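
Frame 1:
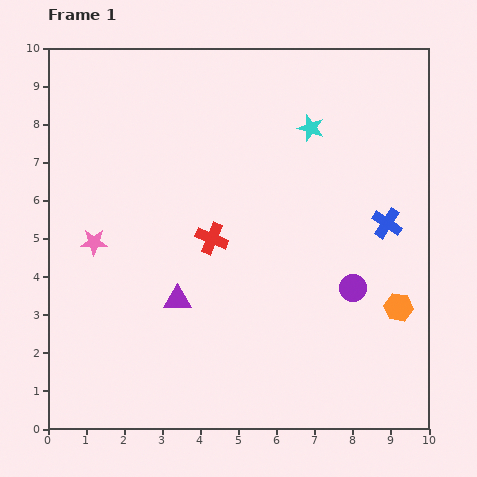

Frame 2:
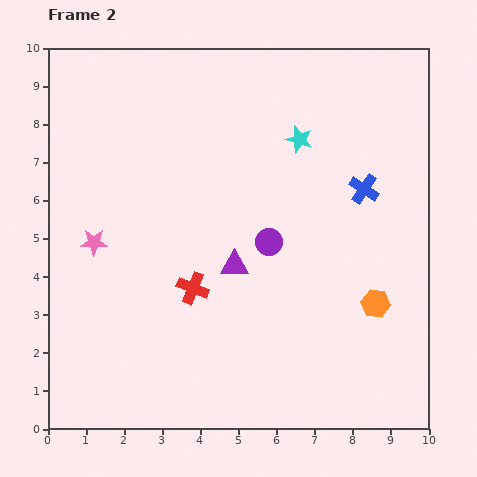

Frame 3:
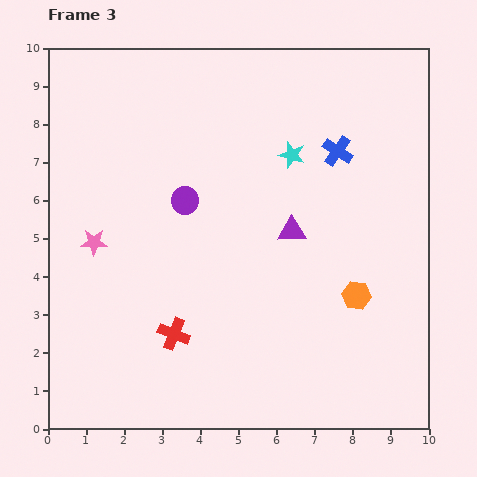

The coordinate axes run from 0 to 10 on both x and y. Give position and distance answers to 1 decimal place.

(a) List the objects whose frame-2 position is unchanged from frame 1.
the pink star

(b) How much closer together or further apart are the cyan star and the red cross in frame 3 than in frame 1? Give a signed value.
+1.7

Distance in frame 1: 3.9. Distance in frame 3: 5.6.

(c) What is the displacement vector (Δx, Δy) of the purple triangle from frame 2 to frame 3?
(1.5, 0.9)

The purple triangle was at (4.9, 4.3) in frame 2 and (6.4, 5.2) in frame 3.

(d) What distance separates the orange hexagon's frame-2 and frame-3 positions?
0.5

The orange hexagon moved from (8.6, 3.3) to (8.1, 3.5), a distance of √(0.5² + 0.2²) ≈ 0.5.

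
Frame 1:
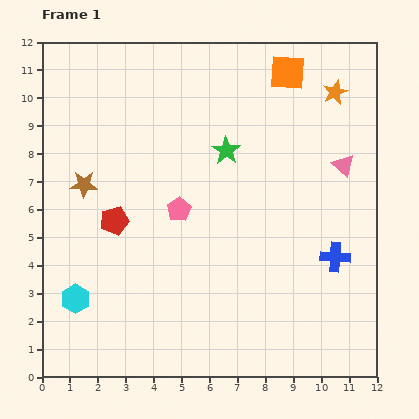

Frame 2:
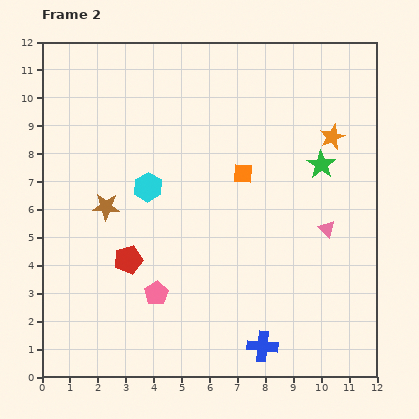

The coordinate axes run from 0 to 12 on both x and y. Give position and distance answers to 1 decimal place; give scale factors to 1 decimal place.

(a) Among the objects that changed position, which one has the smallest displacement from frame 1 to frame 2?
the brown star

(moved 1.1)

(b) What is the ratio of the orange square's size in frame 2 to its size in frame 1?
0.6×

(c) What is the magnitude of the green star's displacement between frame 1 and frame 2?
3.4

The green star moved from (6.6, 8.1) to (10.0, 7.6), a distance of √(3.4² + 0.5²) ≈ 3.4.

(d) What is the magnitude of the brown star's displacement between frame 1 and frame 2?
1.1

The brown star moved from (1.5, 6.9) to (2.3, 6.1), a distance of √(0.8² + 0.8²) ≈ 1.1.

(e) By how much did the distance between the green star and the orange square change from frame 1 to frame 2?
-0.8

Distance in frame 1: 3.6. Distance in frame 2: 2.8.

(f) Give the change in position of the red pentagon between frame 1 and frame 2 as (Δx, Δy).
(0.5, -1.4)

The red pentagon was at (2.6, 5.6) in frame 1 and (3.1, 4.2) in frame 2.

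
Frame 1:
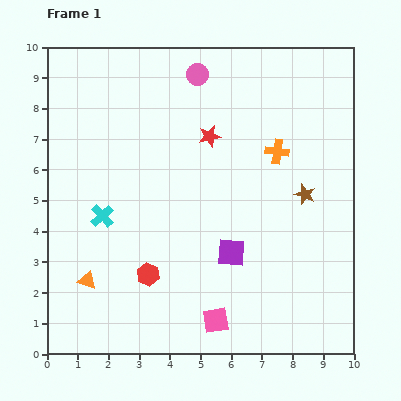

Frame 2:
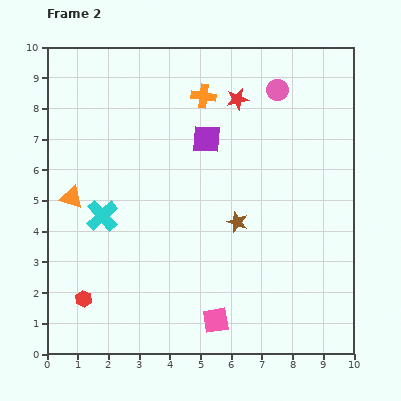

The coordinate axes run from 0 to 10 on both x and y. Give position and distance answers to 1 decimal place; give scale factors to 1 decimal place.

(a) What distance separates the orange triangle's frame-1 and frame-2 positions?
2.7

The orange triangle moved from (1.3, 2.4) to (0.8, 5.1), a distance of √(0.5² + 2.7²) ≈ 2.7.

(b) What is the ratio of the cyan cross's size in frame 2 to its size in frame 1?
1.4×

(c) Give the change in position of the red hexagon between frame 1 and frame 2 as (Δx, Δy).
(-2.1, -0.8)

The red hexagon was at (3.3, 2.6) in frame 1 and (1.2, 1.8) in frame 2.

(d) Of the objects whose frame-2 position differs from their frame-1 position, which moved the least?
the red star

(moved 1.5)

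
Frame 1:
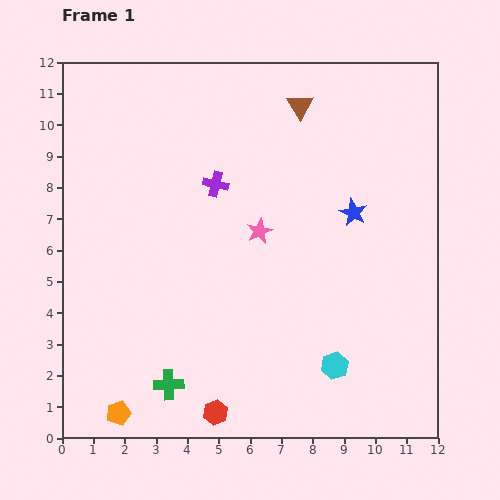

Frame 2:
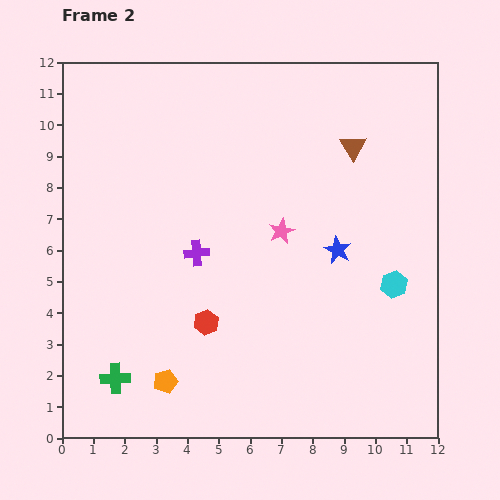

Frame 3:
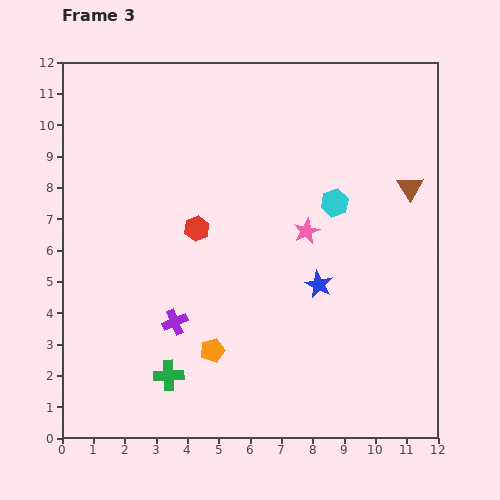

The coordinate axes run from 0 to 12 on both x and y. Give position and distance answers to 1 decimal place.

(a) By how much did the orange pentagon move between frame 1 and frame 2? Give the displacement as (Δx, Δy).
(1.5, 1.0)

The orange pentagon was at (1.8, 0.8) in frame 1 and (3.3, 1.8) in frame 2.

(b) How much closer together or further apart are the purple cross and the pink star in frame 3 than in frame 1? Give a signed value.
+3.0

Distance in frame 1: 2.1. Distance in frame 3: 5.1.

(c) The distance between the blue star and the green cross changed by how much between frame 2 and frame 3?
-2.6

Distance in frame 2: 8.2. Distance in frame 3: 5.6.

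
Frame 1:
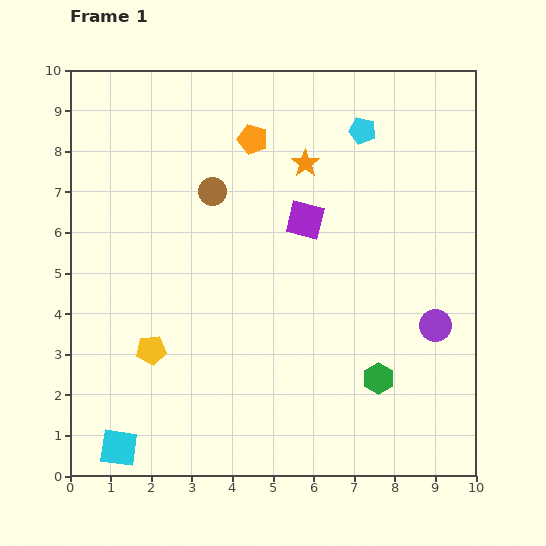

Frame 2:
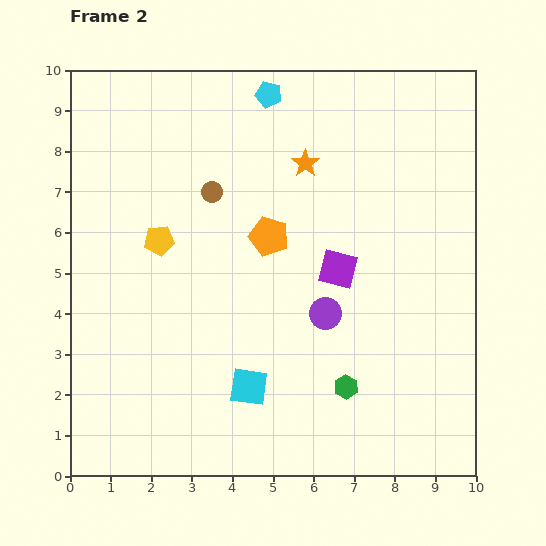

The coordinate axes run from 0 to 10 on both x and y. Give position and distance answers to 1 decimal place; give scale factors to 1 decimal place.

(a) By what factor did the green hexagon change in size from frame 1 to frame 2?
0.8×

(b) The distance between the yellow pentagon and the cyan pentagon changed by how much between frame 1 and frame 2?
-3.0

Distance in frame 1: 7.5. Distance in frame 2: 4.5.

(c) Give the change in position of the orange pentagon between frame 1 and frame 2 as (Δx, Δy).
(0.4, -2.4)

The orange pentagon was at (4.5, 8.3) in frame 1 and (4.9, 5.9) in frame 2.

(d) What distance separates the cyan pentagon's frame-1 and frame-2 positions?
2.5

The cyan pentagon moved from (7.2, 8.5) to (4.9, 9.4), a distance of √(2.3² + 0.9²) ≈ 2.5.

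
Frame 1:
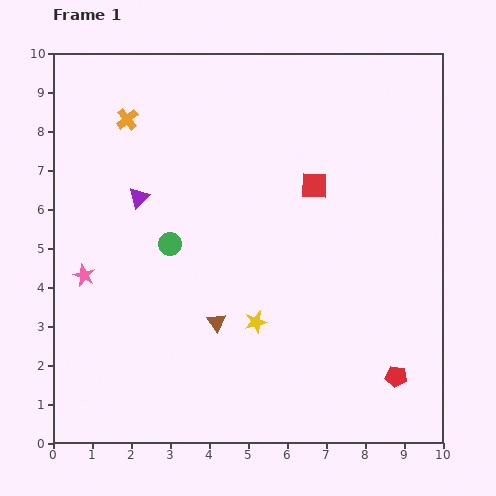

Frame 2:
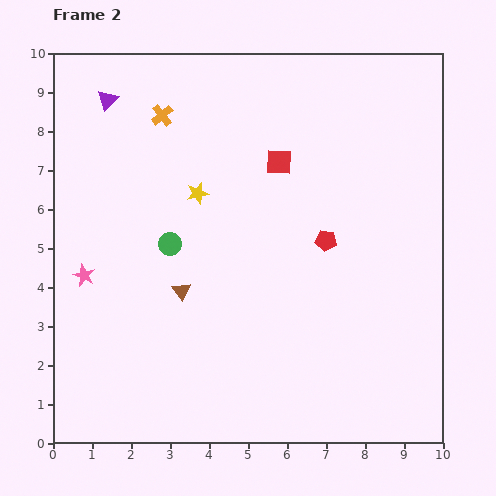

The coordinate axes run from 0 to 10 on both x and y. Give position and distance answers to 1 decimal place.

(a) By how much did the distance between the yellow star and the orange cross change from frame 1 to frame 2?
-4.0

Distance in frame 1: 6.2. Distance in frame 2: 2.2.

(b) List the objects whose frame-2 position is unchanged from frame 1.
the green circle, the pink star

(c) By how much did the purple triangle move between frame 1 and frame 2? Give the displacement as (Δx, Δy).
(-0.8, 2.5)

The purple triangle was at (2.2, 6.3) in frame 1 and (1.4, 8.8) in frame 2.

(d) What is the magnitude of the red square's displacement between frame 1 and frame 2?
1.1

The red square moved from (6.7, 6.6) to (5.8, 7.2), a distance of √(0.9² + 0.6²) ≈ 1.1.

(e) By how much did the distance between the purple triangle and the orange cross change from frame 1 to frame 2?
-0.5

Distance in frame 1: 2.0. Distance in frame 2: 1.5.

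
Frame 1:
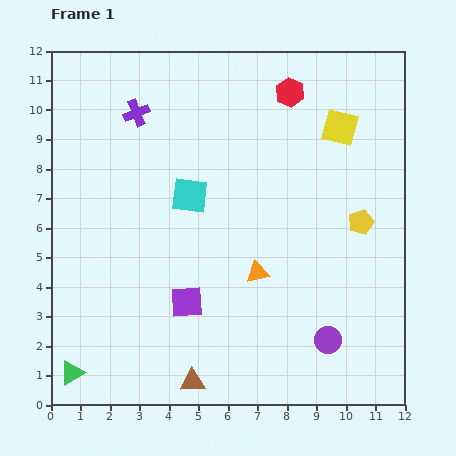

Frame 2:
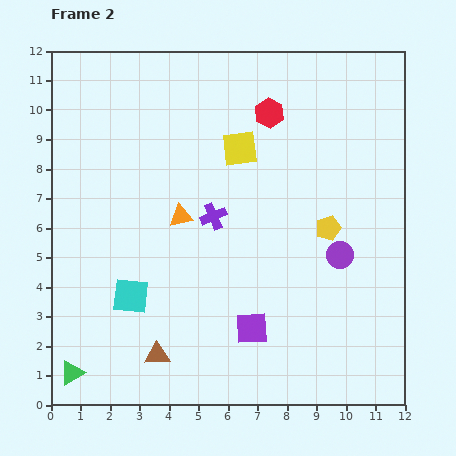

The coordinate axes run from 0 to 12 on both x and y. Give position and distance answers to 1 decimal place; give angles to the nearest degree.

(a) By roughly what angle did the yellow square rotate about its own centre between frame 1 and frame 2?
21° counter-clockwise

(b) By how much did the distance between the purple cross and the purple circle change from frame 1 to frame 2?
-5.6

Distance in frame 1: 10.1. Distance in frame 2: 4.5.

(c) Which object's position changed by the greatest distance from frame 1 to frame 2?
the purple cross

(moved 4.4; next 3.9)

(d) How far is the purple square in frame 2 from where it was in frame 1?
2.4

The purple square moved from (4.6, 3.5) to (6.8, 2.6), a distance of √(2.2² + 0.9²) ≈ 2.4.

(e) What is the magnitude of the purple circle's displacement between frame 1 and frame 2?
2.9

The purple circle moved from (9.4, 2.2) to (9.8, 5.1), a distance of √(0.4² + 2.9²) ≈ 2.9.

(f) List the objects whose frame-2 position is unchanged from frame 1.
the green triangle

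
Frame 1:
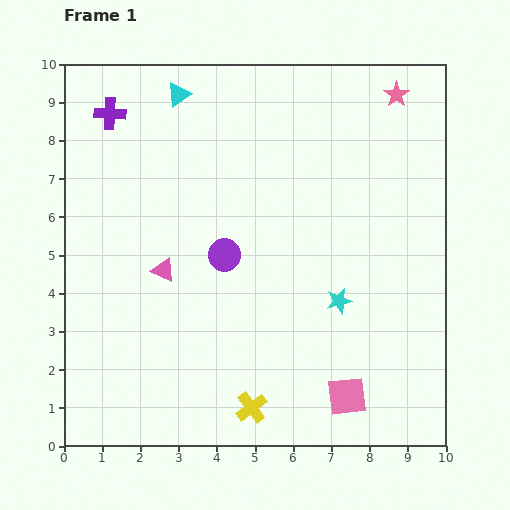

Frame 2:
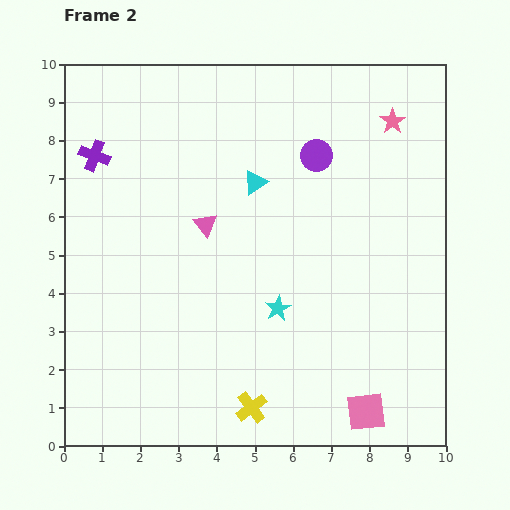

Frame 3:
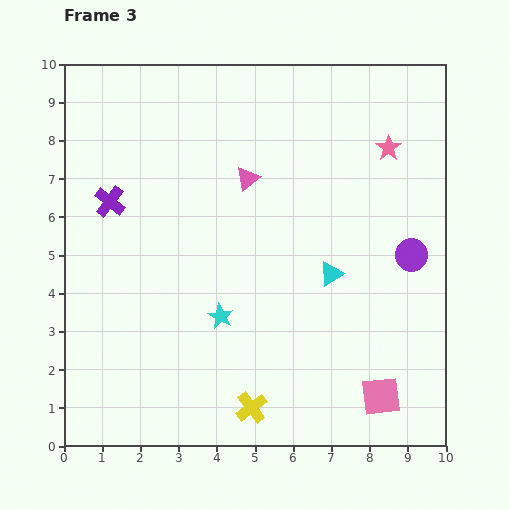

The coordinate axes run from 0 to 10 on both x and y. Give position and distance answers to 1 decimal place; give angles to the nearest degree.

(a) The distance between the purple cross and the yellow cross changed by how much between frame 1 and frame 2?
-0.7

Distance in frame 1: 8.5. Distance in frame 2: 7.8.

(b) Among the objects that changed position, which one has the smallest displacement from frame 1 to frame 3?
the pink square

(moved 0.9)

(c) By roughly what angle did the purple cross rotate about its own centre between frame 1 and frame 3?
35° clockwise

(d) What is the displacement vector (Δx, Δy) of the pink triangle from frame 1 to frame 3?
(2.2, 2.4)

The pink triangle was at (2.6, 4.6) in frame 1 and (4.8, 7.0) in frame 3.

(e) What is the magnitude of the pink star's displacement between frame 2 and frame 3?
0.7

The pink star moved from (8.6, 8.5) to (8.5, 7.8), a distance of √(0.1² + 0.7²) ≈ 0.7.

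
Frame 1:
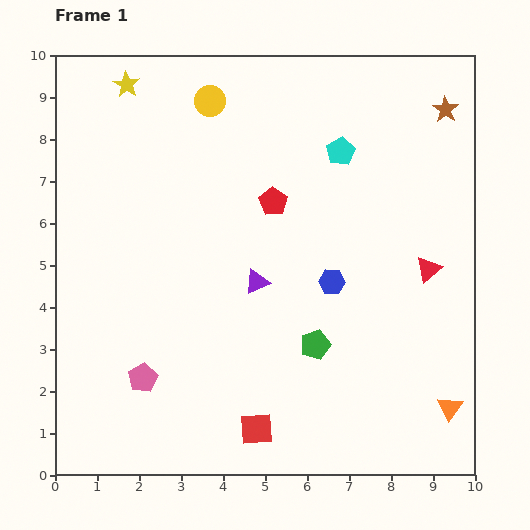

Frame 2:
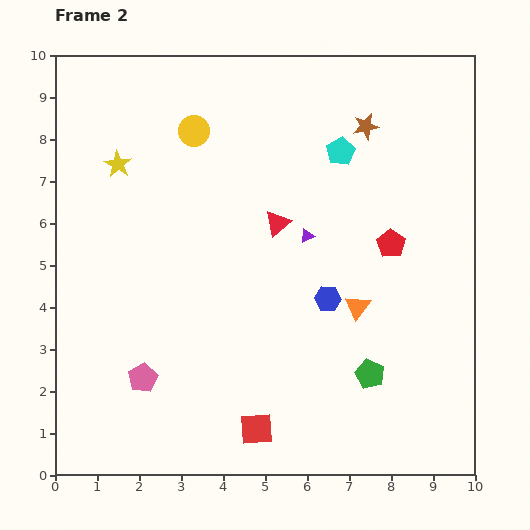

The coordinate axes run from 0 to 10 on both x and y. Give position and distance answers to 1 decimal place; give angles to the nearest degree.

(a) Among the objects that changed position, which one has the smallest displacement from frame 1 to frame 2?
the blue hexagon

(moved 0.4)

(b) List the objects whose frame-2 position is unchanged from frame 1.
the red square, the cyan pentagon, the pink pentagon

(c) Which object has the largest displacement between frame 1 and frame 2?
the red triangle

(moved 3.8; next 3.3)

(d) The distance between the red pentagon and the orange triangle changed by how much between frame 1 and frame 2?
-4.8

Distance in frame 1: 6.5. Distance in frame 2: 1.7.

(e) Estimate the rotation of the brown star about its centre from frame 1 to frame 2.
27° clockwise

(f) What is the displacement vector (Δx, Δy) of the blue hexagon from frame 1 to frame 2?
(-0.1, -0.4)

The blue hexagon was at (6.6, 4.6) in frame 1 and (6.5, 4.2) in frame 2.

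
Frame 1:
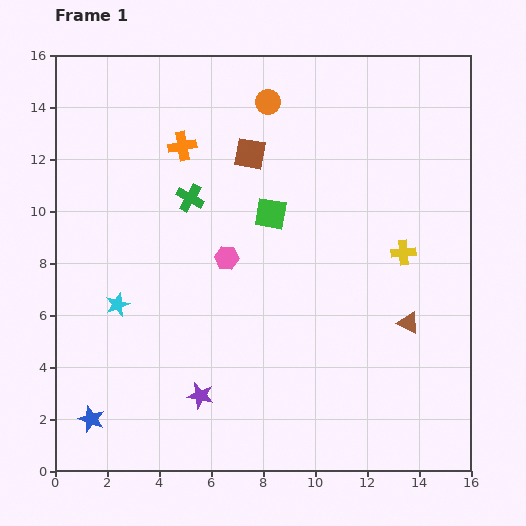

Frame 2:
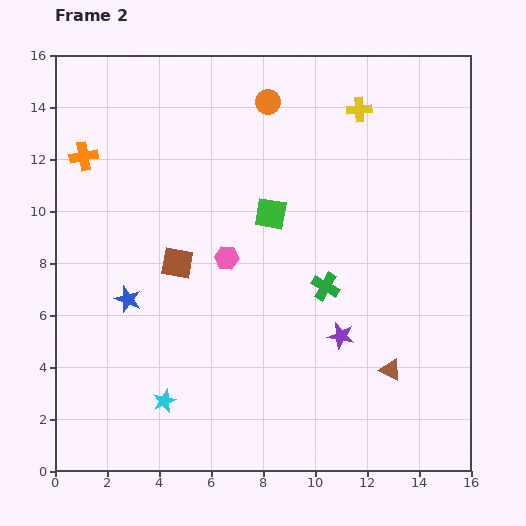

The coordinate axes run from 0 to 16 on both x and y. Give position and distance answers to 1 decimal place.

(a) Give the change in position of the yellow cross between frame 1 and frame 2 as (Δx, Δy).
(-1.7, 5.5)

The yellow cross was at (13.4, 8.4) in frame 1 and (11.7, 13.9) in frame 2.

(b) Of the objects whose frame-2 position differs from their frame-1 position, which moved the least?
the brown triangle

(moved 1.9)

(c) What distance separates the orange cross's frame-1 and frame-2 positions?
3.8

The orange cross moved from (4.9, 12.5) to (1.1, 12.1), a distance of √(3.8² + 0.4²) ≈ 3.8.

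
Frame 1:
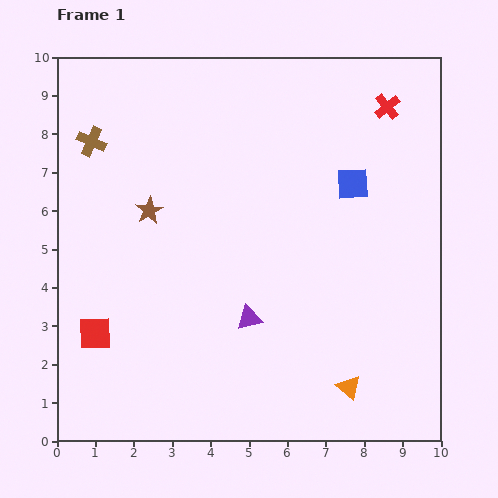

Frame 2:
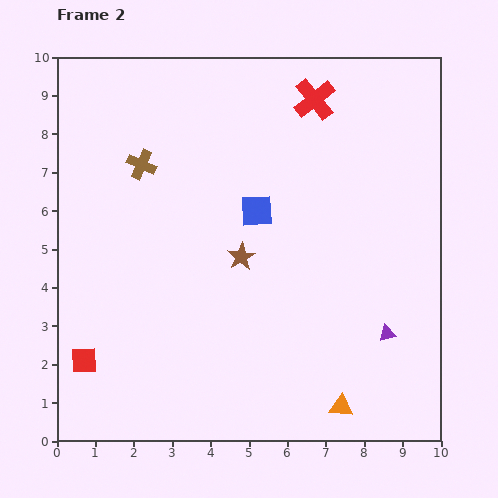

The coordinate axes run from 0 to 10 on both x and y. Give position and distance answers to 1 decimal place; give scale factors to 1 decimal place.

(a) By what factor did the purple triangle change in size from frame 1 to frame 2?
0.7×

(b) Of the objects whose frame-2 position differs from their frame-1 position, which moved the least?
the orange triangle

(moved 0.5)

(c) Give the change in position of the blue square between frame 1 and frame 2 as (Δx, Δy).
(-2.5, -0.7)

The blue square was at (7.7, 6.7) in frame 1 and (5.2, 6.0) in frame 2.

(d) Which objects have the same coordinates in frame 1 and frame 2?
none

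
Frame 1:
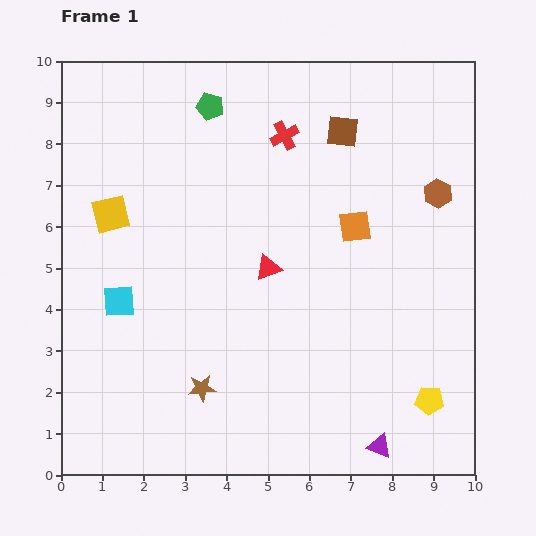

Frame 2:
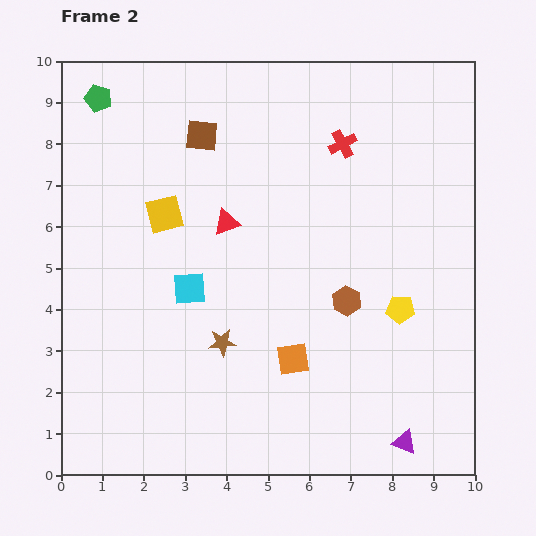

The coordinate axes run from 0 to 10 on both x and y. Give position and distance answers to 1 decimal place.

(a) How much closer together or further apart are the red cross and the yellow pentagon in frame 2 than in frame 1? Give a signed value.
-3.1

Distance in frame 1: 7.3. Distance in frame 2: 4.2.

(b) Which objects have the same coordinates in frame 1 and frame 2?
none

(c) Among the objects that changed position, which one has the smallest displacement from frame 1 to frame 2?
the purple triangle

(moved 0.6)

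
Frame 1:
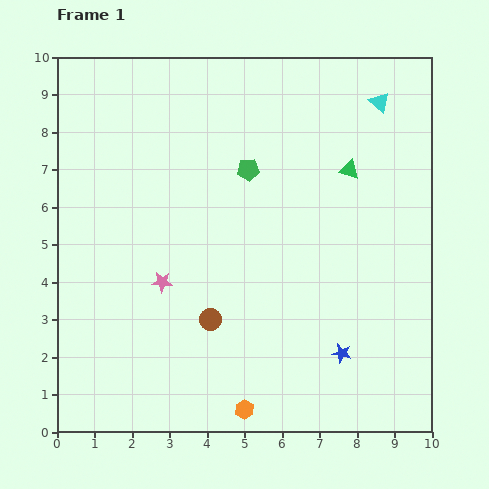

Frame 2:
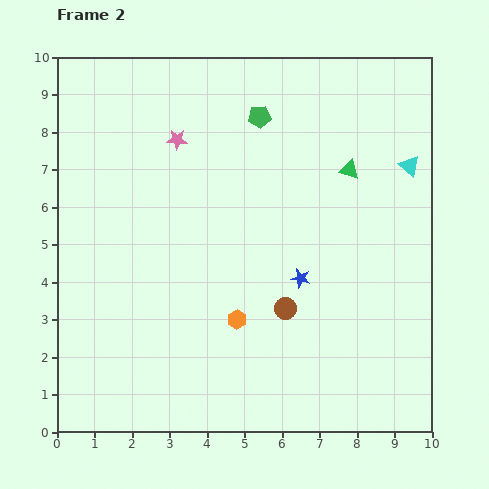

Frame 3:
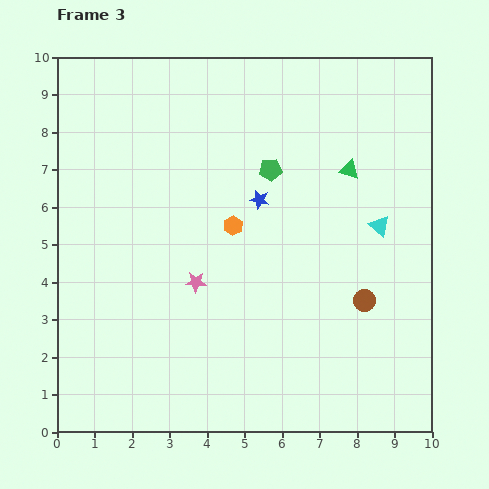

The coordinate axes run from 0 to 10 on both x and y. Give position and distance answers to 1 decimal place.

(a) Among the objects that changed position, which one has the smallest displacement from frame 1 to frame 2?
the green pentagon

(moved 1.4)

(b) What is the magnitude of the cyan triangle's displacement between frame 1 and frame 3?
3.3

The cyan triangle moved from (8.6, 8.8) to (8.6, 5.5), a distance of √(0.0² + 3.3²) ≈ 3.3.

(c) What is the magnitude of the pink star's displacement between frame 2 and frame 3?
3.8

The pink star moved from (3.2, 7.8) to (3.7, 4.0), a distance of √(0.5² + 3.8²) ≈ 3.8.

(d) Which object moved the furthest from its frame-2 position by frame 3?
the pink star

(moved 3.8; next 2.5)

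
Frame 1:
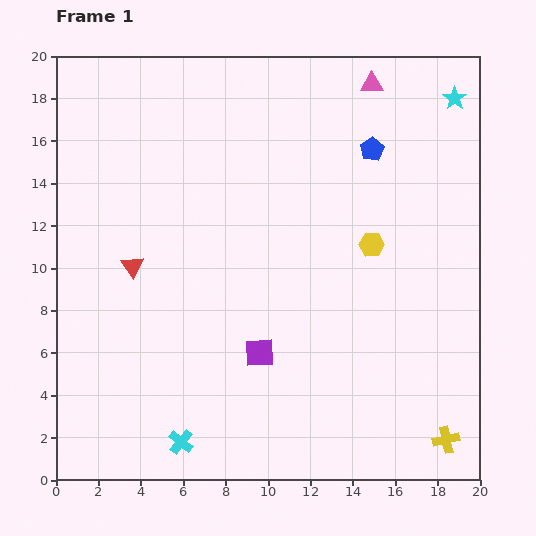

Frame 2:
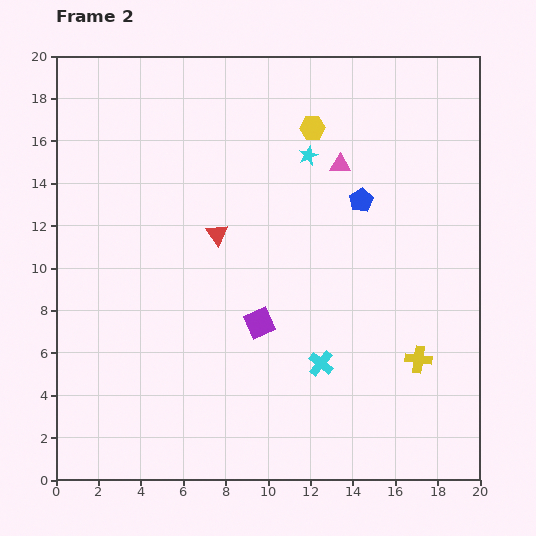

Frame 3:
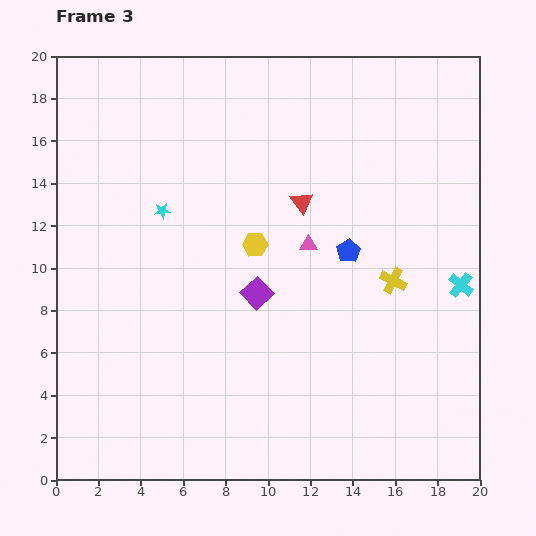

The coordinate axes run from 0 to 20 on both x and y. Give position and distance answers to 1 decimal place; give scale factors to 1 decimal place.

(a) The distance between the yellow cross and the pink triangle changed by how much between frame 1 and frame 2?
-7.3

Distance in frame 1: 17.2. Distance in frame 2: 9.9.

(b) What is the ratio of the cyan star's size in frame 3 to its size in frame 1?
0.7×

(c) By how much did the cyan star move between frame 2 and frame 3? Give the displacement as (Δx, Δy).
(-6.9, -2.6)

The cyan star was at (11.9, 15.3) in frame 2 and (5.0, 12.7) in frame 3.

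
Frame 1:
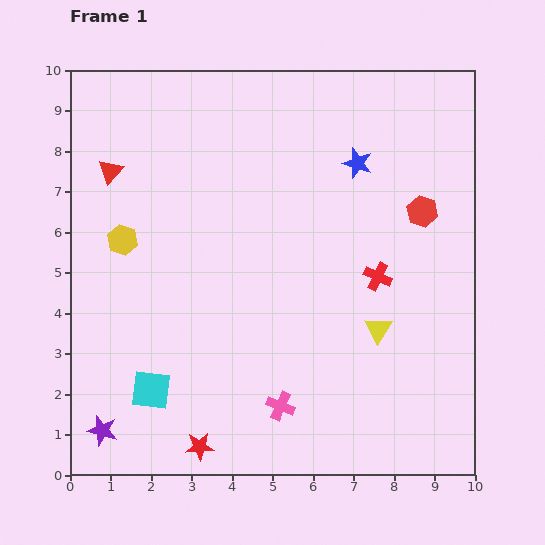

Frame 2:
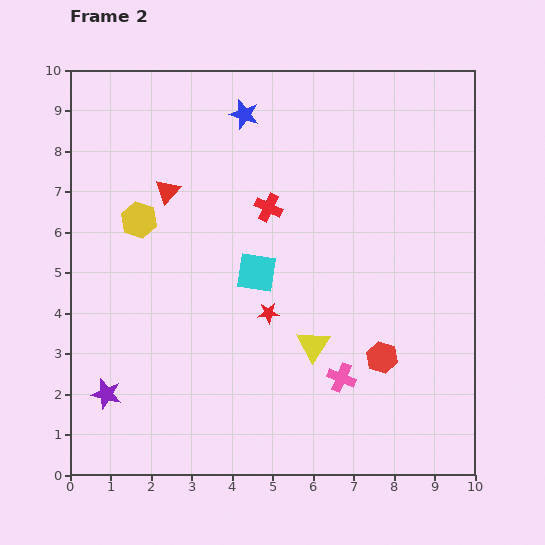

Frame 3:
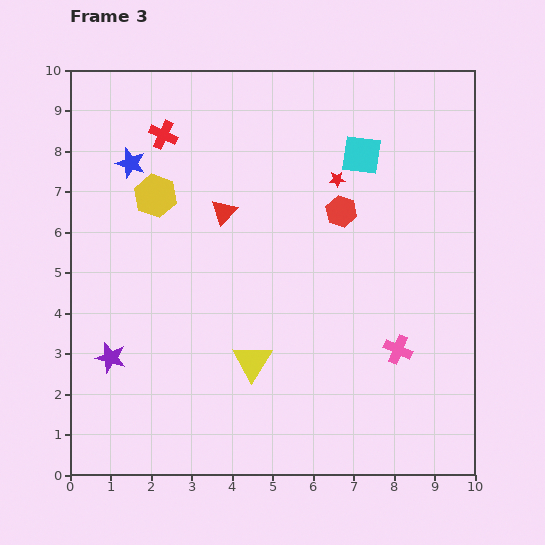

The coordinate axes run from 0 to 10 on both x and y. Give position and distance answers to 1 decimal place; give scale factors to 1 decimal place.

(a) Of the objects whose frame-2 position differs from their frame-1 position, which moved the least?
the yellow hexagon

(moved 0.6)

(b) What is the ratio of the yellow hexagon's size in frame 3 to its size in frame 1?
1.4×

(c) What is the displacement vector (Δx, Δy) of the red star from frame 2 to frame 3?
(1.7, 3.3)

The red star was at (4.9, 4.0) in frame 2 and (6.6, 7.3) in frame 3.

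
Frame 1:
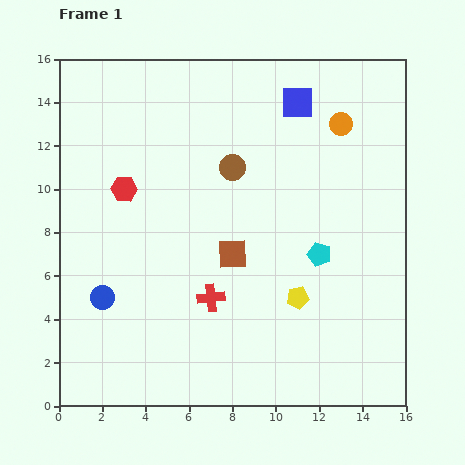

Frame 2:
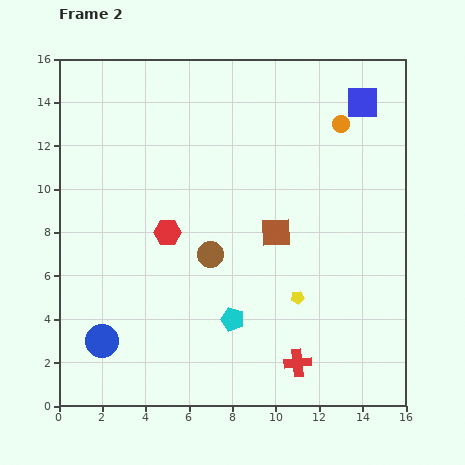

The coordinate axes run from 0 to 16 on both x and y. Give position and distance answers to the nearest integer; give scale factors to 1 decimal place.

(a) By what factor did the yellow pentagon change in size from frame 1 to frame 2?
0.6×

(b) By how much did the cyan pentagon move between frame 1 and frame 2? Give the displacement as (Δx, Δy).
(-4, -3)

The cyan pentagon was at (12, 7) in frame 1 and (8, 4) in frame 2.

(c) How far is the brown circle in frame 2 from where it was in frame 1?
4

The brown circle moved from (8, 11) to (7, 7), a distance of √(1² + 4²) ≈ 4.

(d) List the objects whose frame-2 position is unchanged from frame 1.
the yellow pentagon, the orange circle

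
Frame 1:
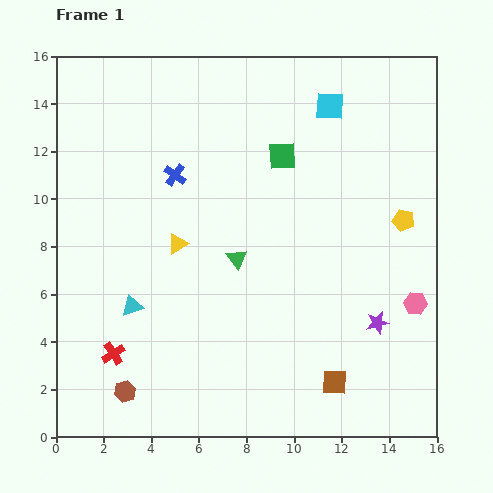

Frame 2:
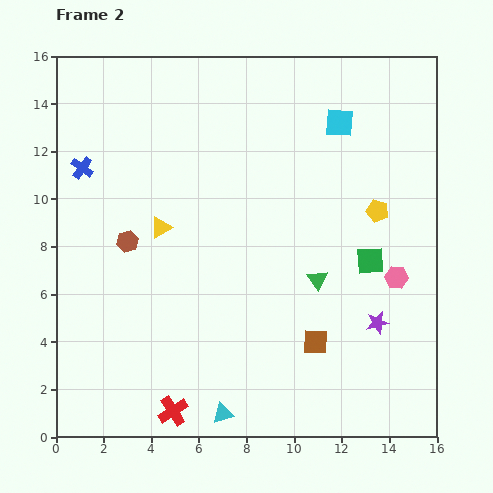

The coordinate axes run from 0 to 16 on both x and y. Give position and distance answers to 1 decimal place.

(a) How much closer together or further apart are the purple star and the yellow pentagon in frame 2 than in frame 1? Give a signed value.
+0.3

Distance in frame 1: 4.4. Distance in frame 2: 4.7.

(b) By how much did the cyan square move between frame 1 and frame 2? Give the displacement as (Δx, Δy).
(0.4, -0.7)

The cyan square was at (11.5, 13.9) in frame 1 and (11.9, 13.2) in frame 2.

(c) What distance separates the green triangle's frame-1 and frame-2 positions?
3.5

The green triangle moved from (7.6, 7.5) to (11.0, 6.6), a distance of √(3.4² + 0.9²) ≈ 3.5.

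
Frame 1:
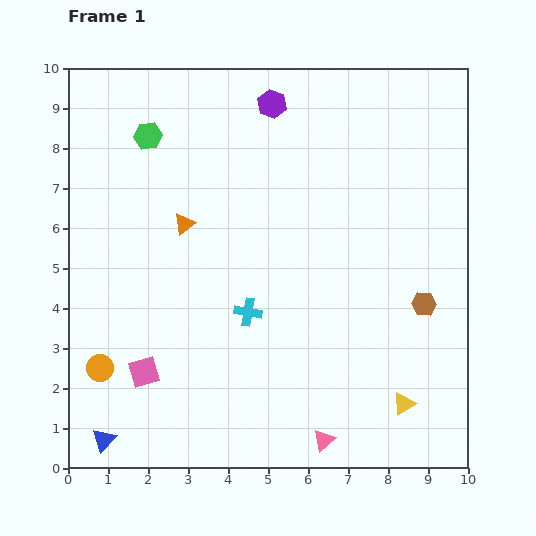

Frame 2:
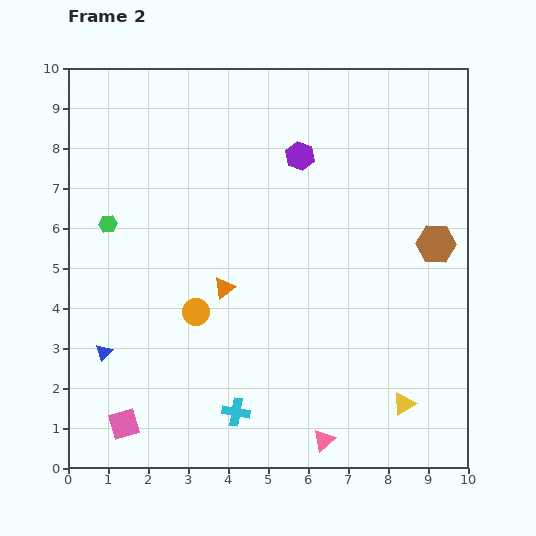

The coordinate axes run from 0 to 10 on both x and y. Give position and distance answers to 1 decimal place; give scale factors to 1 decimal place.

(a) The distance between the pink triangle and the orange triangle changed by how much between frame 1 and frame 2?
-1.9

Distance in frame 1: 6.4. Distance in frame 2: 4.5.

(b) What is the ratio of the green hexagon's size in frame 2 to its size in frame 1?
0.7×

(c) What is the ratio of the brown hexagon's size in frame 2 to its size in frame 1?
1.6×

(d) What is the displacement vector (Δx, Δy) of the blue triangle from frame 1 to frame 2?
(0.0, 2.2)

The blue triangle was at (0.9, 0.7) in frame 1 and (0.9, 2.9) in frame 2.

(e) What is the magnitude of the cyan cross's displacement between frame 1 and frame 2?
2.5

The cyan cross moved from (4.5, 3.9) to (4.2, 1.4), a distance of √(0.3² + 2.5²) ≈ 2.5.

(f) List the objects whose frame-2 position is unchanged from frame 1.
the yellow triangle, the pink triangle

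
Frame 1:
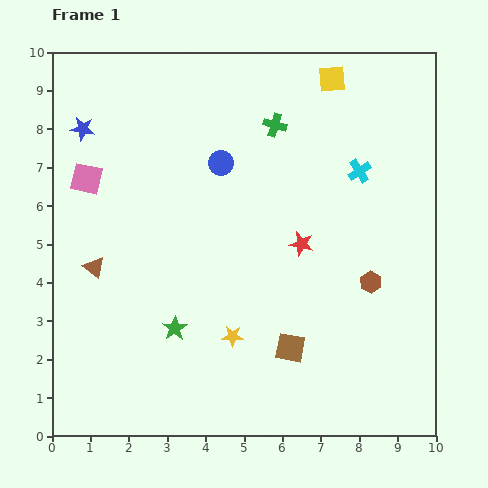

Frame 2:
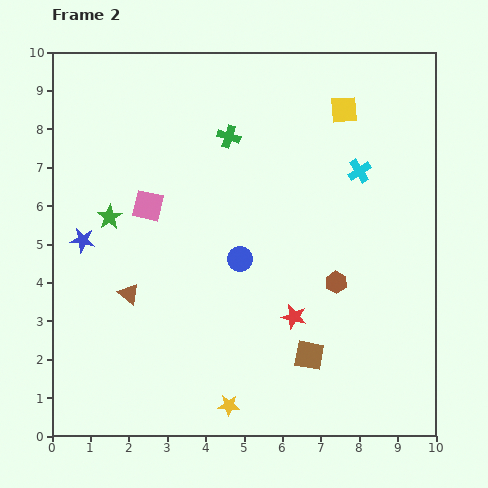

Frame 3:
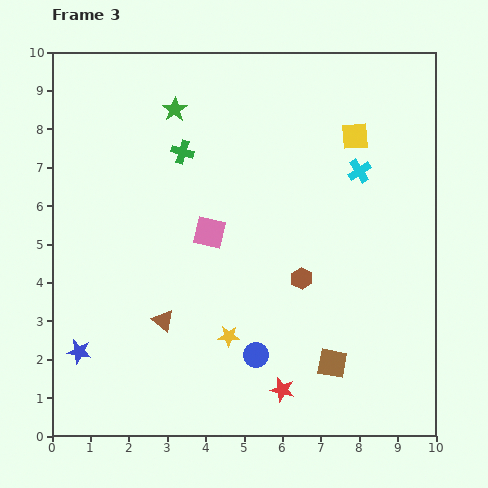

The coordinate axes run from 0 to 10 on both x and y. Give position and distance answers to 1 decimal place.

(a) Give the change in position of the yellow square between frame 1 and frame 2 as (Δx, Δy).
(0.3, -0.8)

The yellow square was at (7.3, 9.3) in frame 1 and (7.6, 8.5) in frame 2.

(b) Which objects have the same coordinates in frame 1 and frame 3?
the cyan cross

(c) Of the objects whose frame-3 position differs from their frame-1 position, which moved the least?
the yellow star

(moved 0.1)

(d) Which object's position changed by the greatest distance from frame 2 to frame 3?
the green star

(moved 3.3; next 2.9)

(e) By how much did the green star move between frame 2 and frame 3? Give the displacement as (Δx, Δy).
(1.7, 2.8)

The green star was at (1.5, 5.7) in frame 2 and (3.2, 8.5) in frame 3.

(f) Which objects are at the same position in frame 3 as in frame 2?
the cyan cross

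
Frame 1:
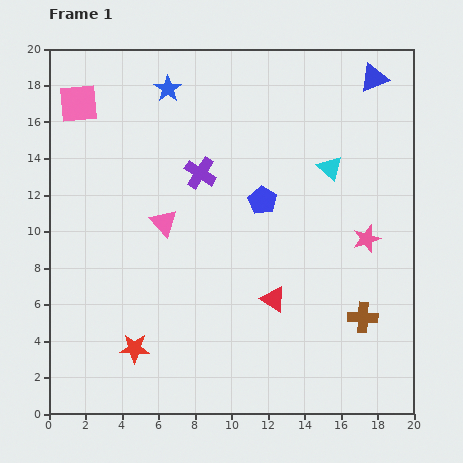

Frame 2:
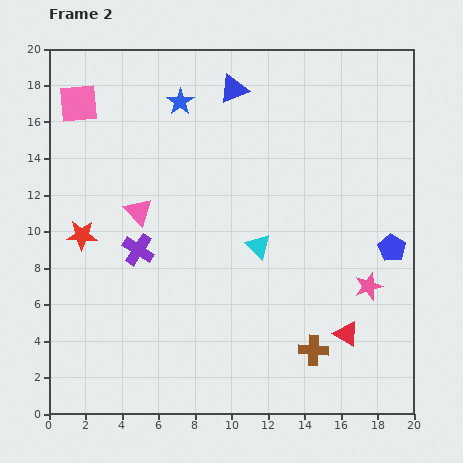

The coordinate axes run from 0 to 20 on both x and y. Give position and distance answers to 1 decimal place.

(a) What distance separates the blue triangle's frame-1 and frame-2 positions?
7.7

The blue triangle moved from (17.8, 18.4) to (10.1, 17.8), a distance of √(7.7² + 0.6²) ≈ 7.7.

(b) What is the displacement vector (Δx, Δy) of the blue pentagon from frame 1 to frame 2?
(7.1, -2.6)

The blue pentagon was at (11.7, 11.7) in frame 1 and (18.8, 9.1) in frame 2.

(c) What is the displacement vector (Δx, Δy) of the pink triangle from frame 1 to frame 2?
(-1.4, 0.6)

The pink triangle was at (6.3, 10.5) in frame 1 and (4.9, 11.1) in frame 2.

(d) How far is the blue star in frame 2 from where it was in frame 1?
1.0

The blue star moved from (6.5, 17.8) to (7.2, 17.1), a distance of √(0.7² + 0.7²) ≈ 1.0.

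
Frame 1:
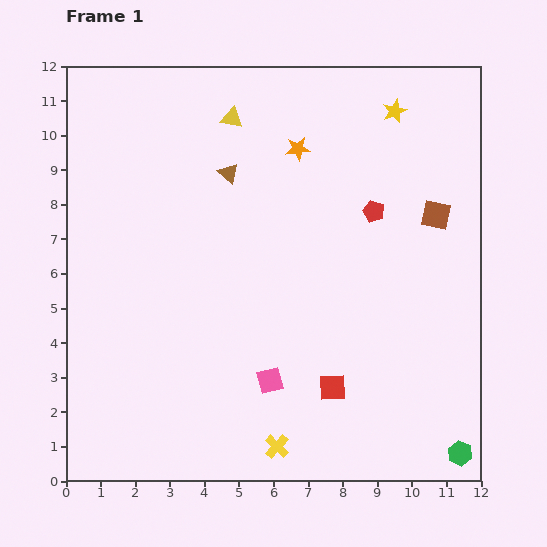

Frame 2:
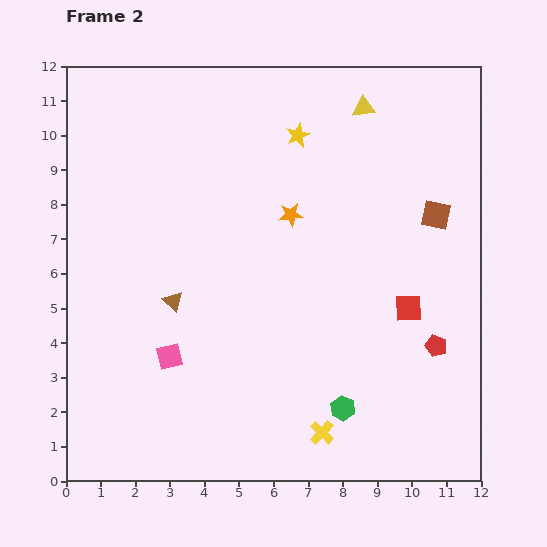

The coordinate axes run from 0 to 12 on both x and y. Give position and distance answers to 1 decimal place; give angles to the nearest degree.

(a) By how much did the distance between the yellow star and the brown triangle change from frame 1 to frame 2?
+0.9

Distance in frame 1: 5.1. Distance in frame 2: 6.0.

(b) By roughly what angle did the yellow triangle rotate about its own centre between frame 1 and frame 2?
16° counter-clockwise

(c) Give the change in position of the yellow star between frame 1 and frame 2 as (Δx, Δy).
(-2.8, -0.7)

The yellow star was at (9.5, 10.7) in frame 1 and (6.7, 10.0) in frame 2.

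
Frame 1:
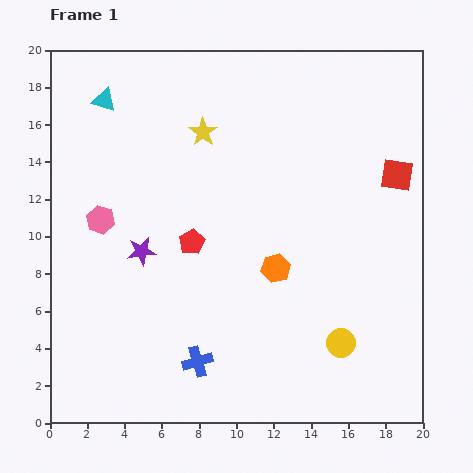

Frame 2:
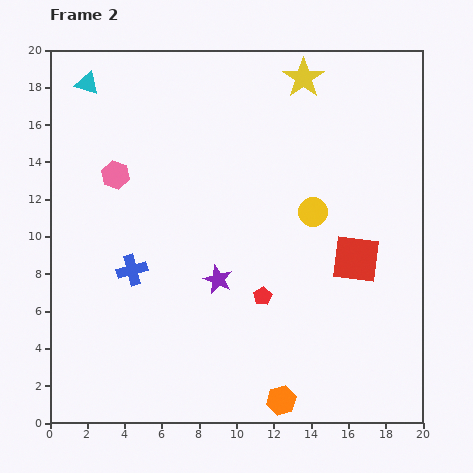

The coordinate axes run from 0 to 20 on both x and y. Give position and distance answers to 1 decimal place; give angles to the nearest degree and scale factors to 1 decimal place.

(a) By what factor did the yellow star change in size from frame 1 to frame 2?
1.4×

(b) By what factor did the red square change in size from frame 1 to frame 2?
1.5×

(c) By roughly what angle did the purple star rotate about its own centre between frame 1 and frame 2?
29° clockwise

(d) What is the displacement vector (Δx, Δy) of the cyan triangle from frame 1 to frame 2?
(-0.9, 0.9)

The cyan triangle was at (2.9, 17.3) in frame 1 and (2.0, 18.2) in frame 2.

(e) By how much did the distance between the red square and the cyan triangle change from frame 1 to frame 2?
+1.0

Distance in frame 1: 16.2. Distance in frame 2: 17.2.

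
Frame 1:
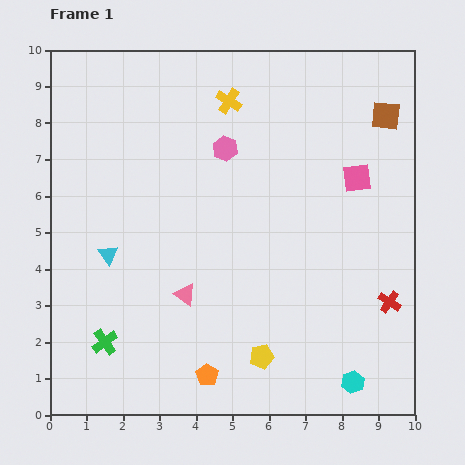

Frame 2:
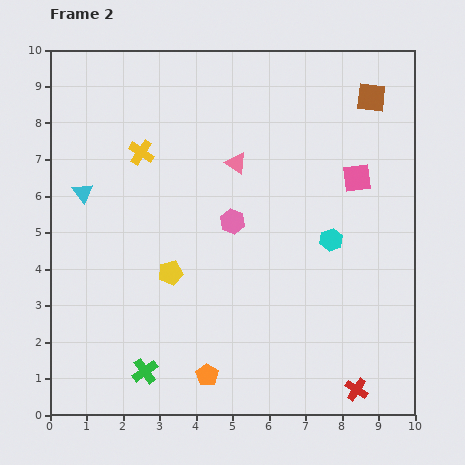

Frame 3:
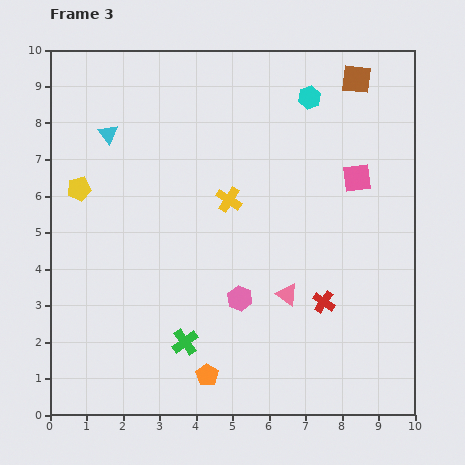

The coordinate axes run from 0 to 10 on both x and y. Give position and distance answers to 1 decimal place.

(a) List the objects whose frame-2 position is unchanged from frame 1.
the orange pentagon, the pink square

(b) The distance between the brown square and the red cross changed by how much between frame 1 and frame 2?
+2.9

Distance in frame 1: 5.1. Distance in frame 2: 8.0.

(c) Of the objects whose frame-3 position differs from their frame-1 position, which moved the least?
the brown square

(moved 1.3)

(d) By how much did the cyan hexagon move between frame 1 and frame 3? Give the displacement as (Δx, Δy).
(-1.2, 7.8)

The cyan hexagon was at (8.3, 0.9) in frame 1 and (7.1, 8.7) in frame 3.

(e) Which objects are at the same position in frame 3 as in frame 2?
the orange pentagon, the pink square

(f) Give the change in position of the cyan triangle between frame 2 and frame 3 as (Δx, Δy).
(0.7, 1.6)

The cyan triangle was at (0.9, 6.1) in frame 2 and (1.6, 7.7) in frame 3.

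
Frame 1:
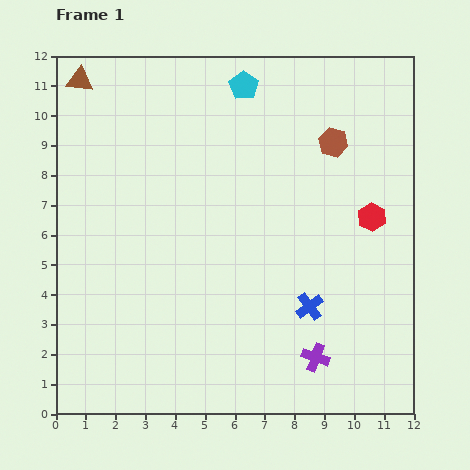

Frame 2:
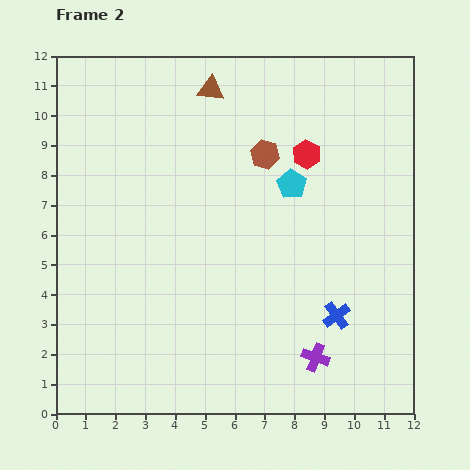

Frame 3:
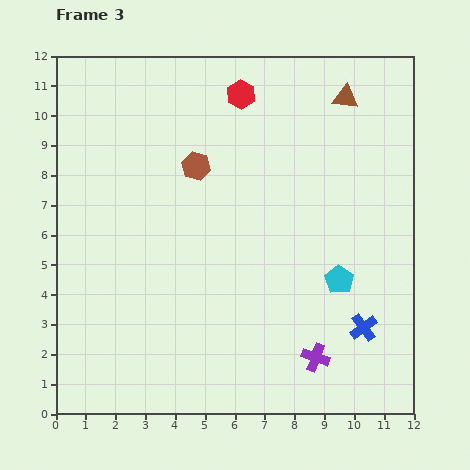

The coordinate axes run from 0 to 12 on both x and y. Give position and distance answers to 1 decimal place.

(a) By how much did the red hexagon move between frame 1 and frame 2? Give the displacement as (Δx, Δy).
(-2.2, 2.1)

The red hexagon was at (10.6, 6.6) in frame 1 and (8.4, 8.7) in frame 2.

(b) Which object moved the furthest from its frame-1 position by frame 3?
the brown triangle

(moved 8.9; next 7.2)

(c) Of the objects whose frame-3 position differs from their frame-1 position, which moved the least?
the blue cross

(moved 1.9)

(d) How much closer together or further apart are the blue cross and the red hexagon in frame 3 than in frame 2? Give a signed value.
+3.3

Distance in frame 2: 5.5. Distance in frame 3: 8.8.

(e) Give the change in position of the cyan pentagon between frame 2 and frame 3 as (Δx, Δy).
(1.6, -3.2)

The cyan pentagon was at (7.9, 7.7) in frame 2 and (9.5, 4.5) in frame 3.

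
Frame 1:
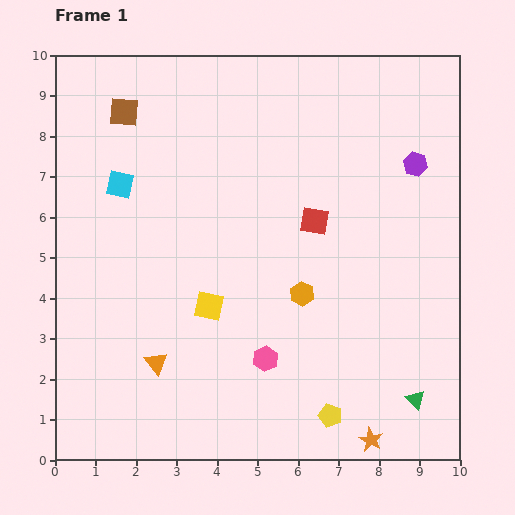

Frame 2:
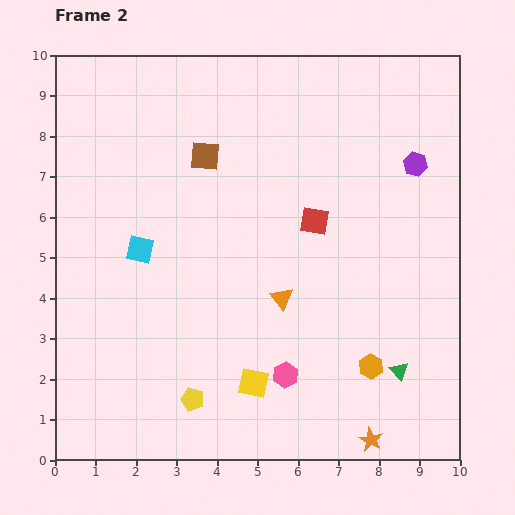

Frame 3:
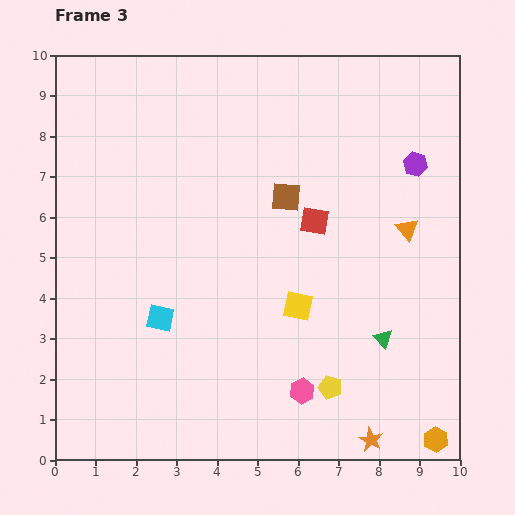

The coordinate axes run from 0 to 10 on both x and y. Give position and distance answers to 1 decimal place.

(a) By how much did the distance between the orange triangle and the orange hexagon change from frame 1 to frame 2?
-1.2

Distance in frame 1: 4.0. Distance in frame 2: 2.8.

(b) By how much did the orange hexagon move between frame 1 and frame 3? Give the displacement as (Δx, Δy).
(3.3, -3.6)

The orange hexagon was at (6.1, 4.1) in frame 1 and (9.4, 0.5) in frame 3.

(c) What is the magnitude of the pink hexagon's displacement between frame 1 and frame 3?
1.2

The pink hexagon moved from (5.2, 2.5) to (6.1, 1.7), a distance of √(0.9² + 0.8²) ≈ 1.2.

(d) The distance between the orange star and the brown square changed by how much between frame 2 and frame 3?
-1.7

Distance in frame 2: 8.1. Distance in frame 3: 6.4.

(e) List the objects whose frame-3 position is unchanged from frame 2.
the orange star, the purple hexagon, the red square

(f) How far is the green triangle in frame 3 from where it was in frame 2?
0.9

The green triangle moved from (8.5, 2.2) to (8.1, 3.0), a distance of √(0.4² + 0.8²) ≈ 0.9.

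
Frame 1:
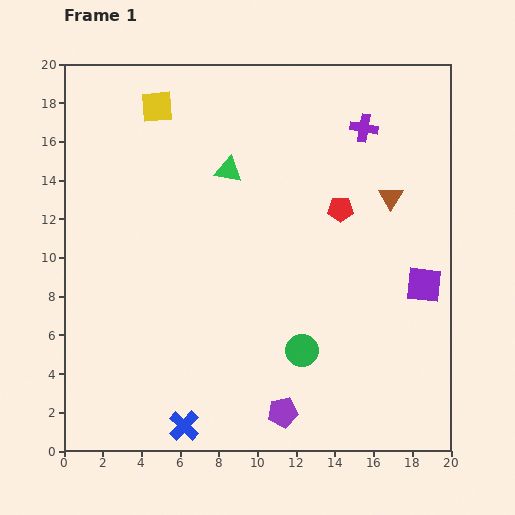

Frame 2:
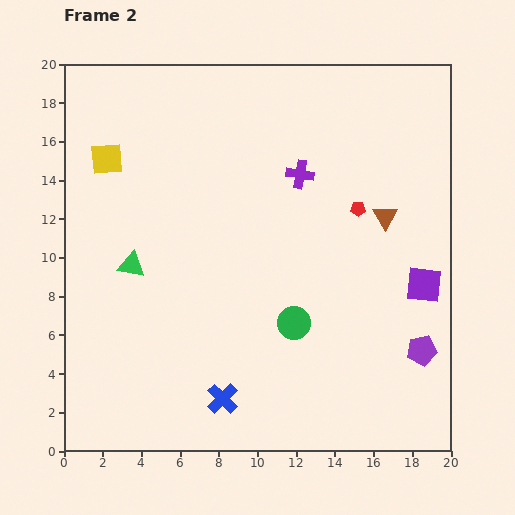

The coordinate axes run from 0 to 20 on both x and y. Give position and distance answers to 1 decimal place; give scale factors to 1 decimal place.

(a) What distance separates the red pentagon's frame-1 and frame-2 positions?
0.9

The red pentagon moved from (14.3, 12.5) to (15.2, 12.5), a distance of √(0.9² + 0.0²) ≈ 0.9.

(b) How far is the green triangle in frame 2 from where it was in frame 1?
7.0

The green triangle moved from (8.5, 14.5) to (3.5, 9.6), a distance of √(5.0² + 4.9²) ≈ 7.0.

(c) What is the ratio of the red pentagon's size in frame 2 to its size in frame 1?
0.6×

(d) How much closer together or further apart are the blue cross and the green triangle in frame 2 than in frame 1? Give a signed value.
-5.1

Distance in frame 1: 13.4. Distance in frame 2: 8.3.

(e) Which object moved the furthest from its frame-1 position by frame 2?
the purple pentagon

(moved 7.9; next 7.0)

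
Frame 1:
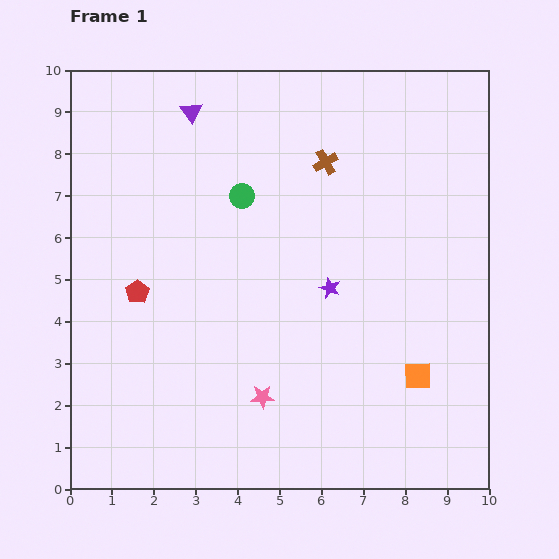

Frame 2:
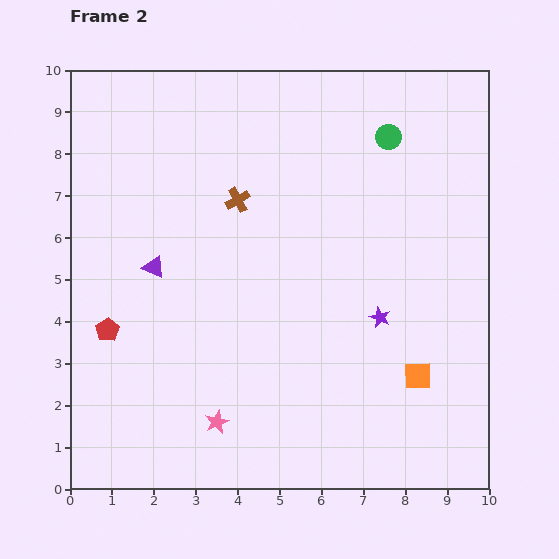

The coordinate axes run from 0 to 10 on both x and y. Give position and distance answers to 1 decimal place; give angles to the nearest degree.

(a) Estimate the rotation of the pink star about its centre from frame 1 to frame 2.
23° counter-clockwise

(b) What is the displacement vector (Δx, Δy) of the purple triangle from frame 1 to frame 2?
(-0.9, -3.7)

The purple triangle was at (2.9, 9.0) in frame 1 and (2.0, 5.3) in frame 2.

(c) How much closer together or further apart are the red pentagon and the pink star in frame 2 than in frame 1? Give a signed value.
-0.5

Distance in frame 1: 3.9. Distance in frame 2: 3.4.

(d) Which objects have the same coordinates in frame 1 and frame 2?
the orange square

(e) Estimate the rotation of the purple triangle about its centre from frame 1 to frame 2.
30° counter-clockwise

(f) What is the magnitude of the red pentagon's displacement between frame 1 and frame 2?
1.1

The red pentagon moved from (1.6, 4.7) to (0.9, 3.8), a distance of √(0.7² + 0.9²) ≈ 1.1.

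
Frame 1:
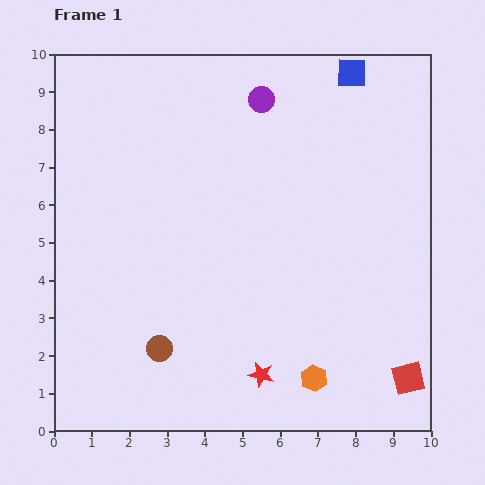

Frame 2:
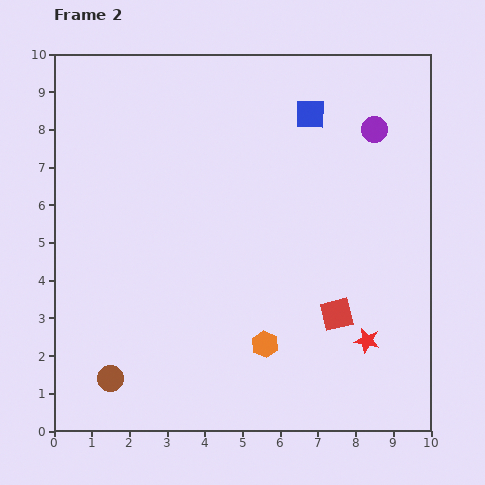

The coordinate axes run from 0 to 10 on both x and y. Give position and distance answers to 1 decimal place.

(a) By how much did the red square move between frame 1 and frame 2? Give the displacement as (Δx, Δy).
(-1.9, 1.7)

The red square was at (9.4, 1.4) in frame 1 and (7.5, 3.1) in frame 2.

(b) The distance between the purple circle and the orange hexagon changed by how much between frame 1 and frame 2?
-1.1

Distance in frame 1: 7.5. Distance in frame 2: 6.4.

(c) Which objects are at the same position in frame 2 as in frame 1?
none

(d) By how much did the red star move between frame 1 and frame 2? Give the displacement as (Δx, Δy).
(2.8, 0.9)

The red star was at (5.5, 1.5) in frame 1 and (8.3, 2.4) in frame 2.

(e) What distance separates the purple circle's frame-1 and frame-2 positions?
3.1

The purple circle moved from (5.5, 8.8) to (8.5, 8.0), a distance of √(3.0² + 0.8²) ≈ 3.1.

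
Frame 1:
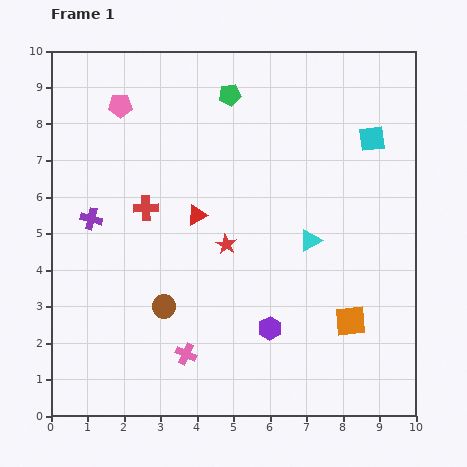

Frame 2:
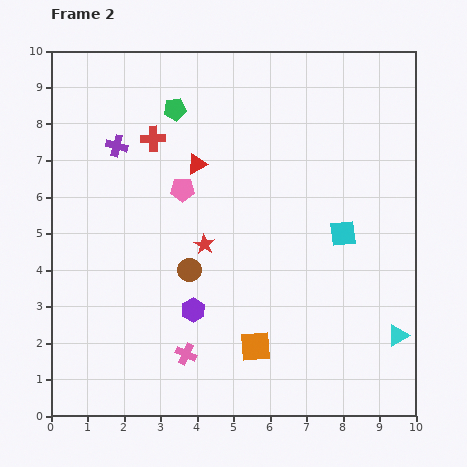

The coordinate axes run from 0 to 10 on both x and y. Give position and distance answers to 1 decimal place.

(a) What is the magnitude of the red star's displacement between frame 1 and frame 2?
0.6

The red star moved from (4.8, 4.7) to (4.2, 4.7), a distance of √(0.6² + 0.0²) ≈ 0.6.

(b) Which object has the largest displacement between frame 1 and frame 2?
the cyan triangle

(moved 3.5; next 2.9)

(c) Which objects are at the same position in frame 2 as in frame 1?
the pink cross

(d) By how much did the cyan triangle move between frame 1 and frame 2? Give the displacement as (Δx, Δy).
(2.4, -2.6)

The cyan triangle was at (7.1, 4.8) in frame 1 and (9.5, 2.2) in frame 2.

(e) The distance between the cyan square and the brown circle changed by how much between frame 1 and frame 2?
-3.0

Distance in frame 1: 7.3. Distance in frame 2: 4.3.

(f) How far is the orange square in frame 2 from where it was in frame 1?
2.7

The orange square moved from (8.2, 2.6) to (5.6, 1.9), a distance of √(2.6² + 0.7²) ≈ 2.7.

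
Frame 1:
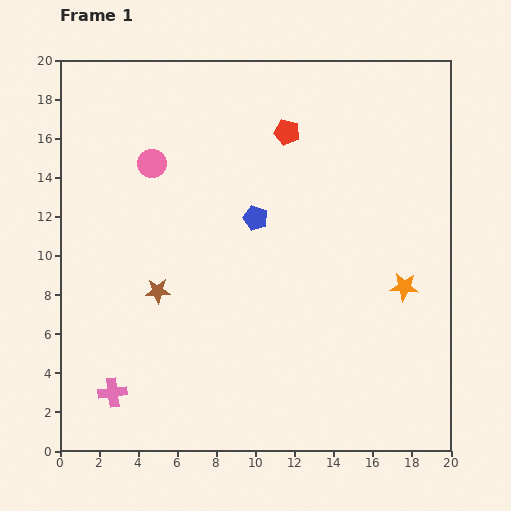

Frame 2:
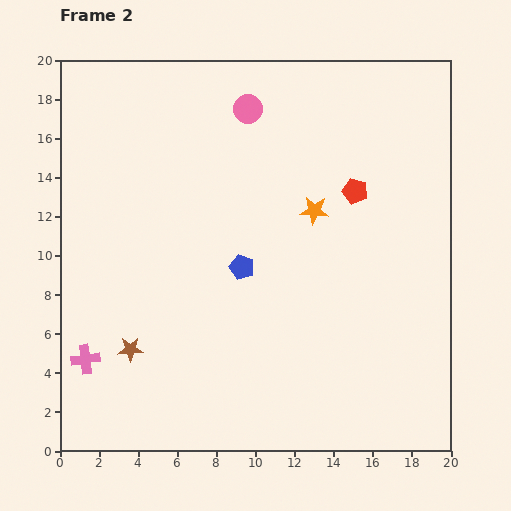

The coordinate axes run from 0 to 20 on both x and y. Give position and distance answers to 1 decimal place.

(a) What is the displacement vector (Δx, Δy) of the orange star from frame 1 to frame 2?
(-4.6, 3.9)

The orange star was at (17.6, 8.4) in frame 1 and (13.0, 12.3) in frame 2.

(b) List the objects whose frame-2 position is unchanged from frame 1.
none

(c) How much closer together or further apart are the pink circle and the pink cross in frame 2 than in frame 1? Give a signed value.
+3.4

Distance in frame 1: 11.9. Distance in frame 2: 15.3.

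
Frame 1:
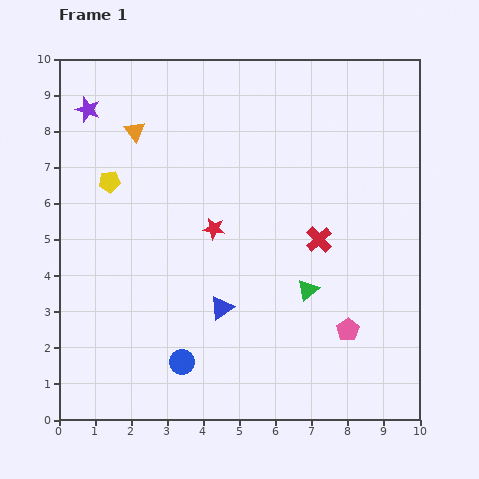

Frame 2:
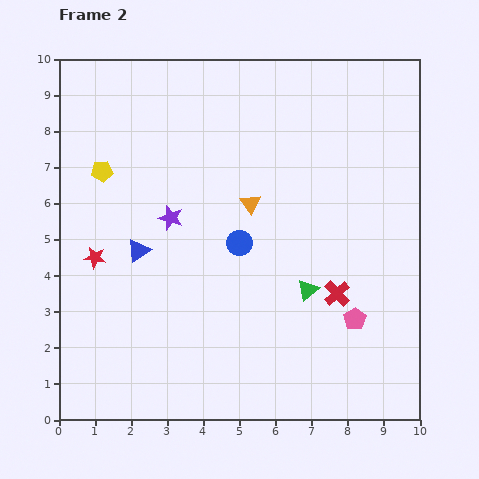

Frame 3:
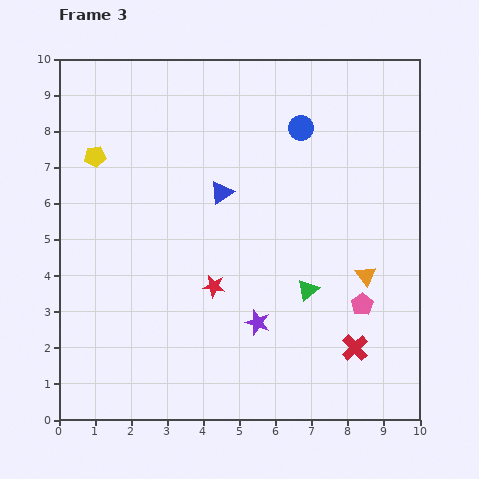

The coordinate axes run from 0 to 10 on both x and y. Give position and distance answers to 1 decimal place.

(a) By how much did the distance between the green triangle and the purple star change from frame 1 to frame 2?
-3.6

Distance in frame 1: 7.9. Distance in frame 2: 4.3.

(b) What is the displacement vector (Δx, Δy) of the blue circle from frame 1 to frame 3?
(3.3, 6.5)

The blue circle was at (3.4, 1.6) in frame 1 and (6.7, 8.1) in frame 3.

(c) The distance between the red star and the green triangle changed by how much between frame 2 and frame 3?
-3.4

Distance in frame 2: 6.0. Distance in frame 3: 2.6.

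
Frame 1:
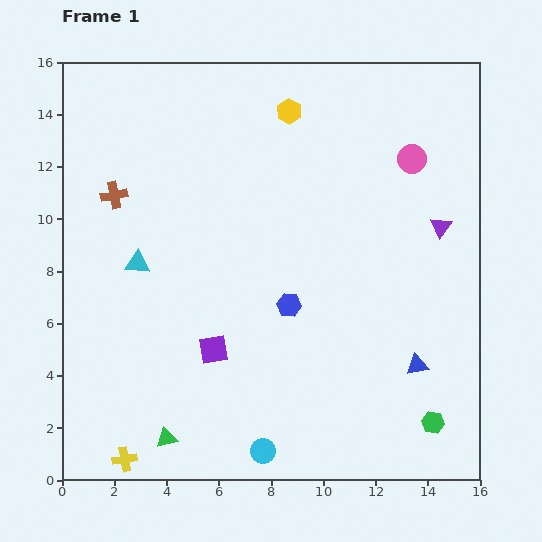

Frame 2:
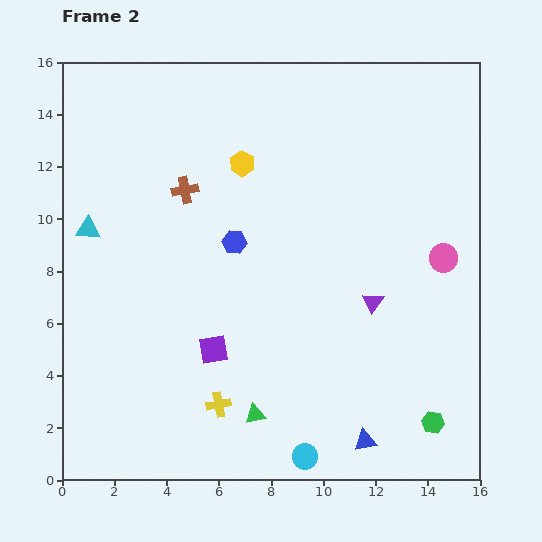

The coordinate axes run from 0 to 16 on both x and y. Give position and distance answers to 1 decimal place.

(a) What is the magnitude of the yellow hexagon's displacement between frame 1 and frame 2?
2.7

The yellow hexagon moved from (8.7, 14.1) to (6.9, 12.1), a distance of √(1.8² + 2.0²) ≈ 2.7.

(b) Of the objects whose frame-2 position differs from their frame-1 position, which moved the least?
the cyan circle

(moved 1.6)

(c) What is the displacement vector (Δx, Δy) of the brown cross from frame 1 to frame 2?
(2.7, 0.2)

The brown cross was at (2.0, 10.9) in frame 1 and (4.7, 11.1) in frame 2.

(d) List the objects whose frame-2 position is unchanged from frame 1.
the green hexagon, the purple square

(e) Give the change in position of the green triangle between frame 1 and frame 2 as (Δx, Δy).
(3.4, 0.9)

The green triangle was at (4.0, 1.6) in frame 1 and (7.4, 2.5) in frame 2.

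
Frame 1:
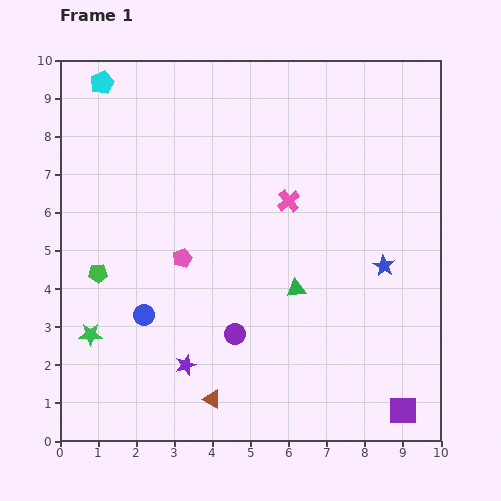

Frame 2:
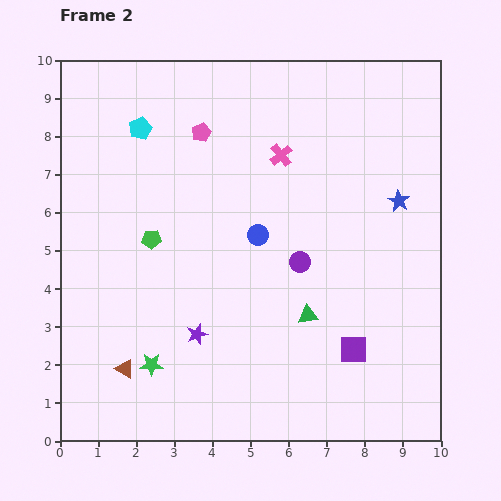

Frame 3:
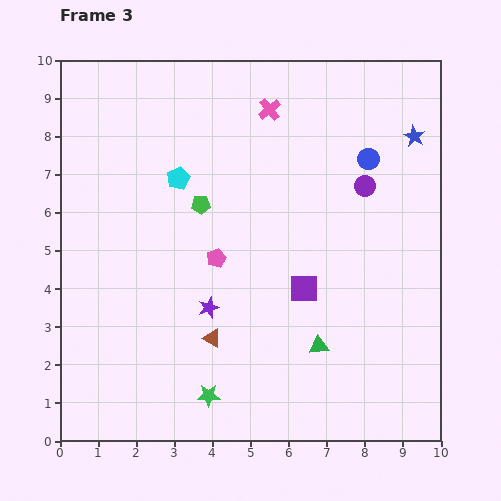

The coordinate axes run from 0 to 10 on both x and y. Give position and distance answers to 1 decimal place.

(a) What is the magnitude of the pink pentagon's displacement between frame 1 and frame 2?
3.3

The pink pentagon moved from (3.2, 4.8) to (3.7, 8.1), a distance of √(0.5² + 3.3²) ≈ 3.3.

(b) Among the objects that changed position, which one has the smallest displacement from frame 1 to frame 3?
the pink pentagon

(moved 0.9)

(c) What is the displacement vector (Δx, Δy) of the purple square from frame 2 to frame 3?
(-1.3, 1.6)

The purple square was at (7.7, 2.4) in frame 2 and (6.4, 4.0) in frame 3.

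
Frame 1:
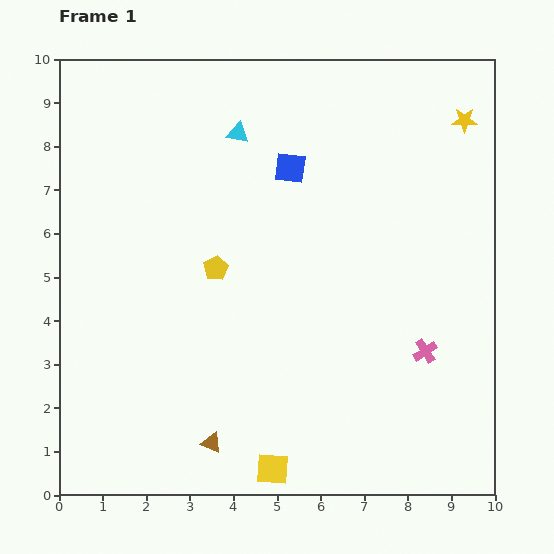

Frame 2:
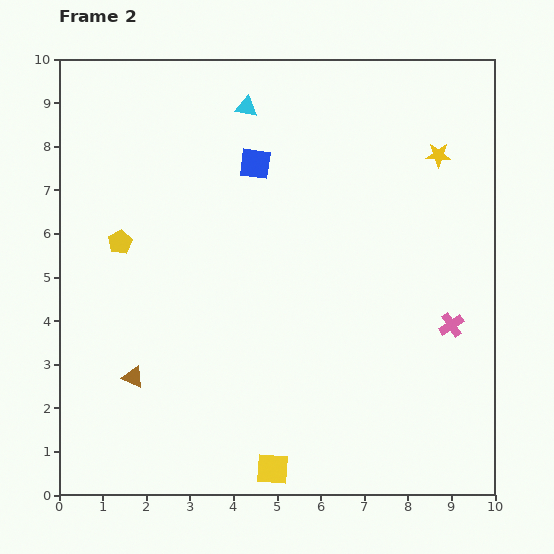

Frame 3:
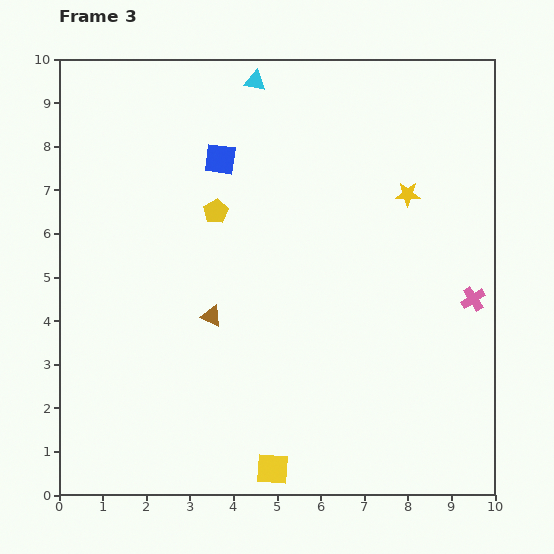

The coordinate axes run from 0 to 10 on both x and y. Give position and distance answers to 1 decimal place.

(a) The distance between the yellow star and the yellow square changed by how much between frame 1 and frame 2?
-1.0

Distance in frame 1: 9.1. Distance in frame 2: 8.1.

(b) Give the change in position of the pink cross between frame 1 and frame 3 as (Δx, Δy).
(1.1, 1.2)

The pink cross was at (8.4, 3.3) in frame 1 and (9.5, 4.5) in frame 3.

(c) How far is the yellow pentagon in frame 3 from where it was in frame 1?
1.3

The yellow pentagon moved from (3.6, 5.2) to (3.6, 6.5), a distance of √(0.0² + 1.3²) ≈ 1.3.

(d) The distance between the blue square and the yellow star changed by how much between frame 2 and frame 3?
+0.2

Distance in frame 2: 4.2. Distance in frame 3: 4.4.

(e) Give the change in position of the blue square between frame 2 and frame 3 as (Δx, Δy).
(-0.8, 0.1)

The blue square was at (4.5, 7.6) in frame 2 and (3.7, 7.7) in frame 3.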